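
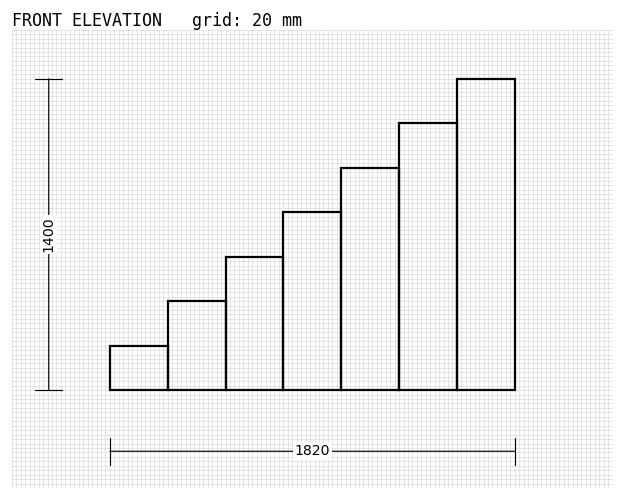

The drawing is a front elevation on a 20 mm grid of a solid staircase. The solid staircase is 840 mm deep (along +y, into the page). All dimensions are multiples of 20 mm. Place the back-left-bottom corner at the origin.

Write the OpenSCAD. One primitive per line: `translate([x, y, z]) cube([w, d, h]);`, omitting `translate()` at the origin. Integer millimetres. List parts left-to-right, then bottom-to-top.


cube([260, 840, 200]);
translate([260, 0, 0]) cube([260, 840, 400]);
translate([520, 0, 0]) cube([260, 840, 600]);
translate([780, 0, 0]) cube([260, 840, 800]);
translate([1040, 0, 0]) cube([260, 840, 1000]);
translate([1300, 0, 0]) cube([260, 840, 1200]);
translate([1560, 0, 0]) cube([260, 840, 1400]);


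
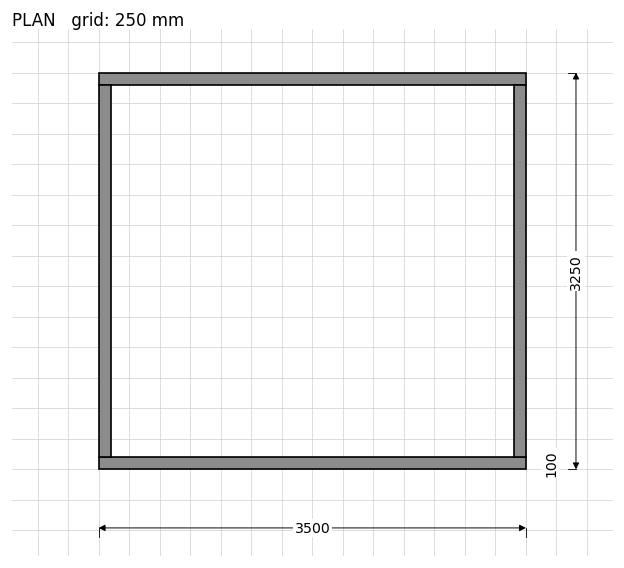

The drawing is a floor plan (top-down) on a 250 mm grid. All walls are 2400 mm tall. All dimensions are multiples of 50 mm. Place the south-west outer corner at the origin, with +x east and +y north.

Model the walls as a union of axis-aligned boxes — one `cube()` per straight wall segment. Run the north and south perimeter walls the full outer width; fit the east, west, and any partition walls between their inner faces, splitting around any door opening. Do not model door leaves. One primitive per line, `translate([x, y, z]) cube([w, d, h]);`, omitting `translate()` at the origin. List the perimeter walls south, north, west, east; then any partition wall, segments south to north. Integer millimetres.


cube([3500, 100, 2400]);
translate([0, 3150, 0]) cube([3500, 100, 2400]);
translate([0, 100, 0]) cube([100, 3050, 2400]);
translate([3400, 100, 0]) cube([100, 3050, 2400]);


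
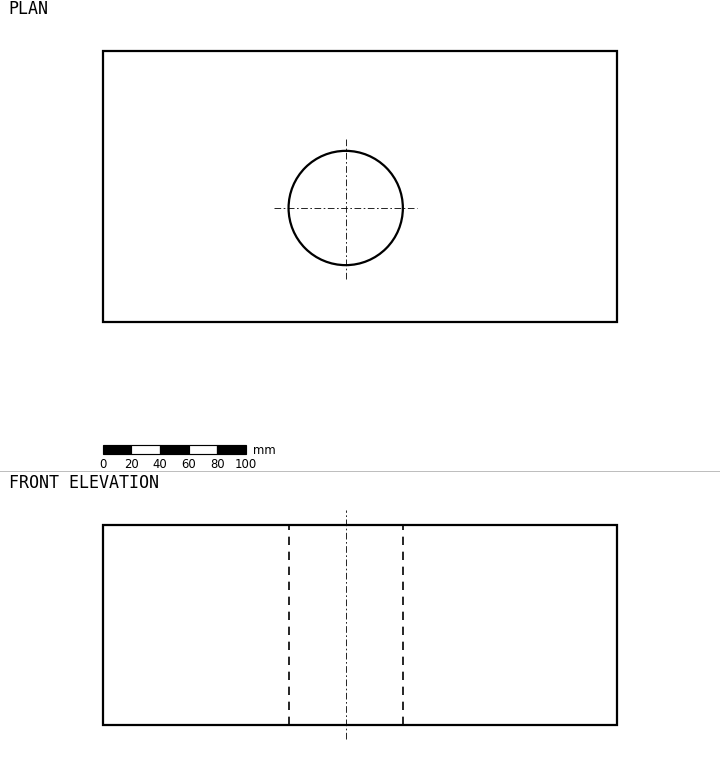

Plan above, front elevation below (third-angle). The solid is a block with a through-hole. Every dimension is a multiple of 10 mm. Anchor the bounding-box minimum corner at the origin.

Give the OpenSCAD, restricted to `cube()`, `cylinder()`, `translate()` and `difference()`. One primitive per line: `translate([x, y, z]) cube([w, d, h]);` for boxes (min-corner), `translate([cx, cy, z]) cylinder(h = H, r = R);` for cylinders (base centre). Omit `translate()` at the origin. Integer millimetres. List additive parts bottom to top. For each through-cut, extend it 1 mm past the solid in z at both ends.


difference() {
  cube([360, 190, 140]);
  translate([170, 80, -1]) cylinder(h = 142, r = 40);
}


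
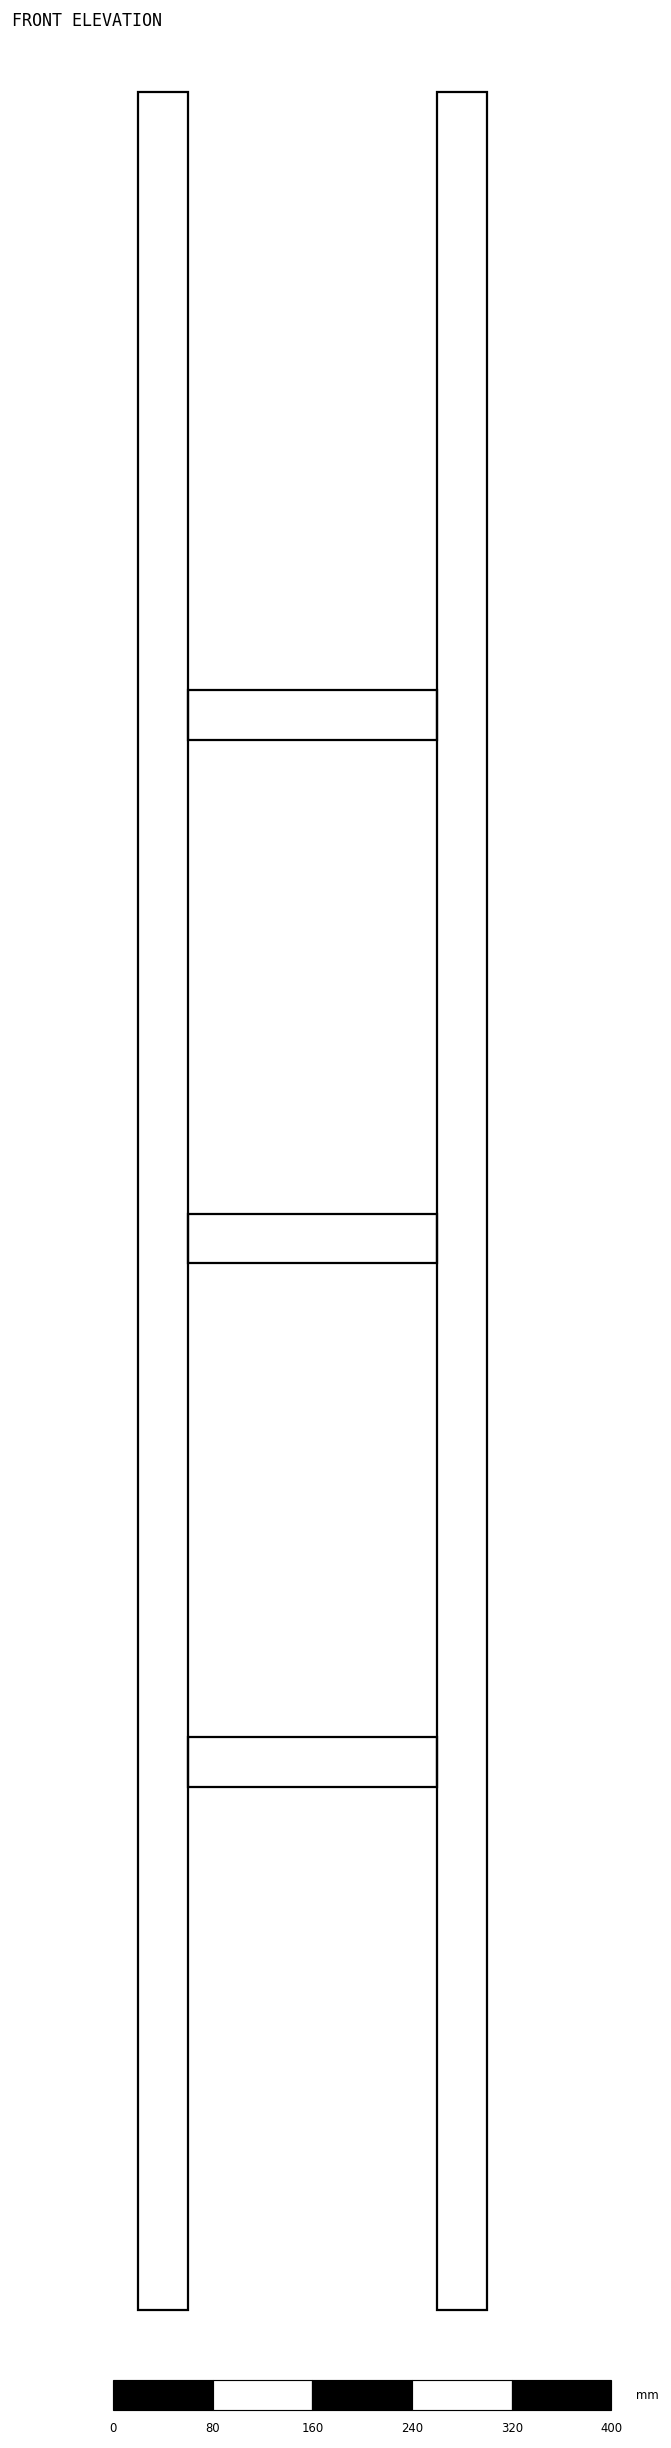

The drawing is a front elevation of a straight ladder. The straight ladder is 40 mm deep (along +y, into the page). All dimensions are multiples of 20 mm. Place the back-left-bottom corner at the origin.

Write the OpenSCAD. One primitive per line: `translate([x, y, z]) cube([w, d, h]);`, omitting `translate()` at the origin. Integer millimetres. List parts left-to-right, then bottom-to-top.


cube([40, 40, 1780]);
translate([40, 0, 420]) cube([200, 40, 40]);
translate([40, 0, 840]) cube([200, 40, 40]);
translate([40, 0, 1260]) cube([200, 40, 40]);
translate([240, 0, 0]) cube([40, 40, 1780]);


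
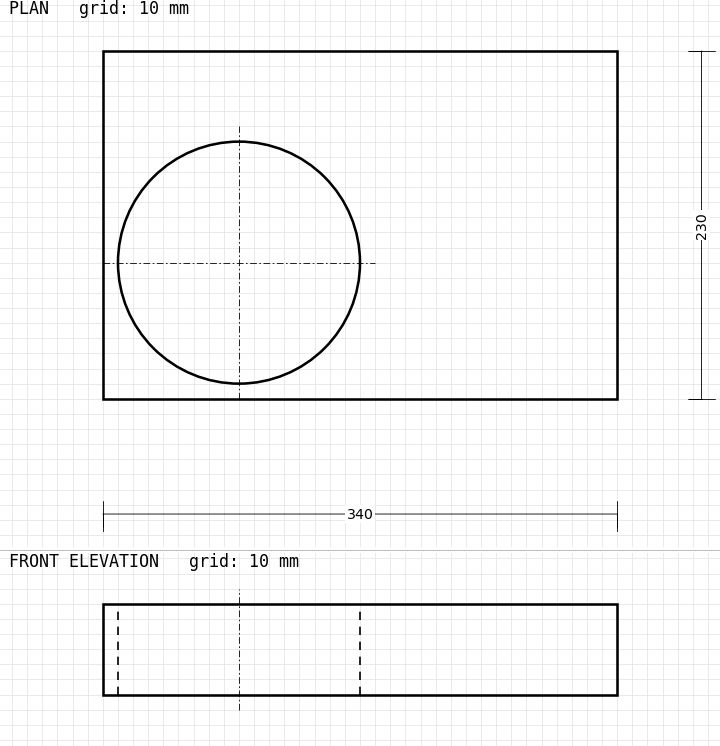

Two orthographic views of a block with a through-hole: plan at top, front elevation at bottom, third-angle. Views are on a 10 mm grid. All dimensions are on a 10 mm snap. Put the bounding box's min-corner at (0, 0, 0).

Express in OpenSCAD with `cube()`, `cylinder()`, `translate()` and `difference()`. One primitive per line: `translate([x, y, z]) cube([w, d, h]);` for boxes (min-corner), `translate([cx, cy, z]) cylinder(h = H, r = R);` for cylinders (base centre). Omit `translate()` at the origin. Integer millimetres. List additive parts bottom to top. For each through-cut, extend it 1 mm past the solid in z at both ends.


difference() {
  cube([340, 230, 60]);
  translate([90, 90, -1]) cylinder(h = 62, r = 80);
}


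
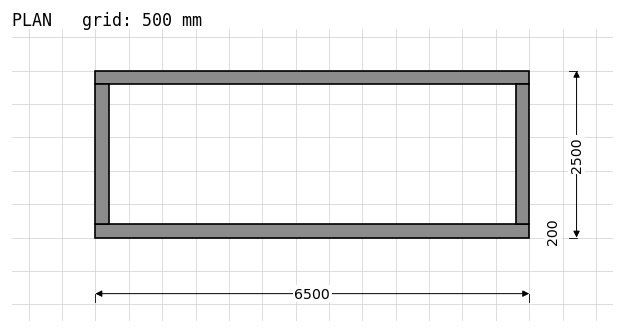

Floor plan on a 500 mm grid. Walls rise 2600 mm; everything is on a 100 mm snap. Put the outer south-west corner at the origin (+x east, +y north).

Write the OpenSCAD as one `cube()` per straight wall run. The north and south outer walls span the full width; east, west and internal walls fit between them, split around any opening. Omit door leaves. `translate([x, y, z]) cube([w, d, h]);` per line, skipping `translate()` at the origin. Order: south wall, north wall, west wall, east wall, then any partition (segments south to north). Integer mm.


cube([6500, 200, 2600]);
translate([0, 2300, 0]) cube([6500, 200, 2600]);
translate([0, 200, 0]) cube([200, 2100, 2600]);
translate([6300, 200, 0]) cube([200, 2100, 2600]);


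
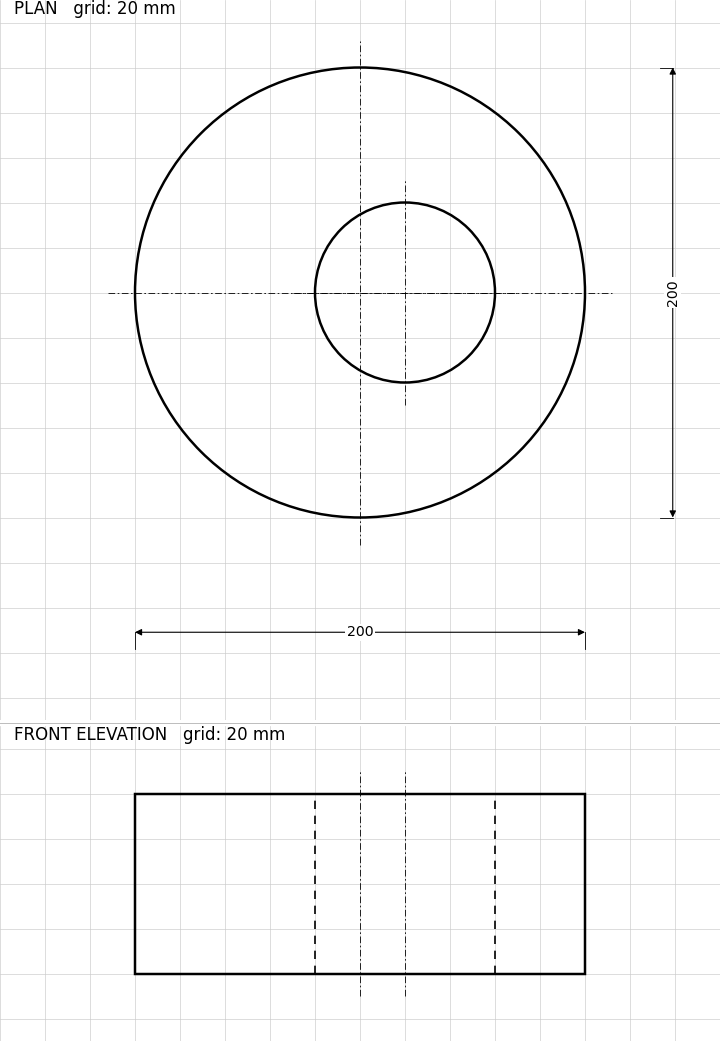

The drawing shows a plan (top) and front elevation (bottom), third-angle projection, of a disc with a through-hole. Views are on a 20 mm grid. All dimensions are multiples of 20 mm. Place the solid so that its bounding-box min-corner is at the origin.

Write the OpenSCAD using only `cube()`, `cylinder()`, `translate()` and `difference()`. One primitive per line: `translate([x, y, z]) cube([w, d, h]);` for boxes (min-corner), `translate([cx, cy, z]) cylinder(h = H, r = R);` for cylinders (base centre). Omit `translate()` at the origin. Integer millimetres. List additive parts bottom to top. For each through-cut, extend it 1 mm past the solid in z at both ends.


difference() {
  translate([100, 100, 0]) cylinder(h = 80, r = 100);
  translate([120, 100, -1]) cylinder(h = 82, r = 40);
}


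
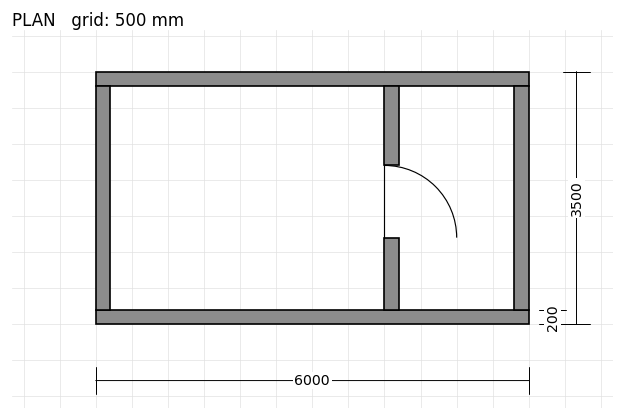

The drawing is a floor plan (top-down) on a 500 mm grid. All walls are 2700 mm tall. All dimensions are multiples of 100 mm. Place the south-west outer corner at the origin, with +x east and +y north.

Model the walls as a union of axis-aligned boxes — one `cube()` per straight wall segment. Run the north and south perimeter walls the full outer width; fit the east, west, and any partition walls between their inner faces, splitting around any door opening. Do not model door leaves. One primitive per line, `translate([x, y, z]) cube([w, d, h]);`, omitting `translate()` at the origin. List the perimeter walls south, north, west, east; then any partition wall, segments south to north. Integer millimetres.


cube([6000, 200, 2700]);
translate([0, 3300, 0]) cube([6000, 200, 2700]);
translate([0, 200, 0]) cube([200, 3100, 2700]);
translate([5800, 200, 0]) cube([200, 3100, 2700]);
translate([4000, 200, 0]) cube([200, 1000, 2700]);
translate([4000, 2200, 0]) cube([200, 1100, 2700]);


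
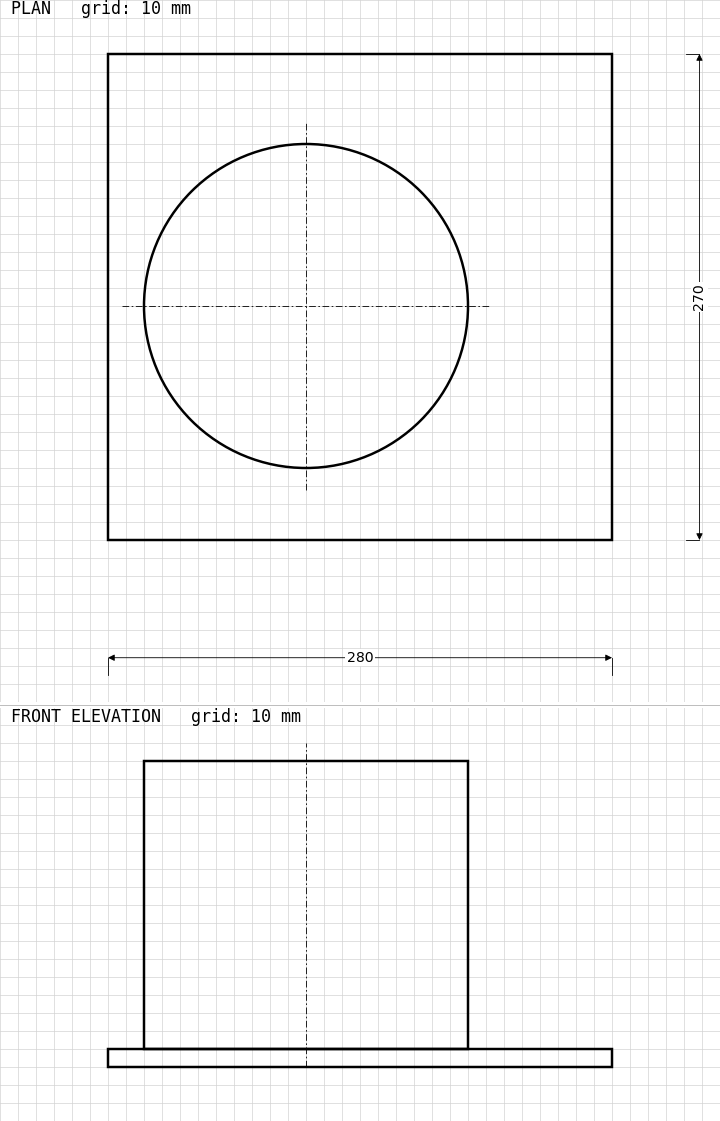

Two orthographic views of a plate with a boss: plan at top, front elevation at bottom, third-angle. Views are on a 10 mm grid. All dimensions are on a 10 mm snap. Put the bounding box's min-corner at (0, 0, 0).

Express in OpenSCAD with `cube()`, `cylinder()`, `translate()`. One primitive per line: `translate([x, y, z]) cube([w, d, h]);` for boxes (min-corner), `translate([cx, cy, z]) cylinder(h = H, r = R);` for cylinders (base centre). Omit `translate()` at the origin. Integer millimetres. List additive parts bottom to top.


cube([280, 270, 10]);
translate([110, 130, 10]) cylinder(h = 160, r = 90);


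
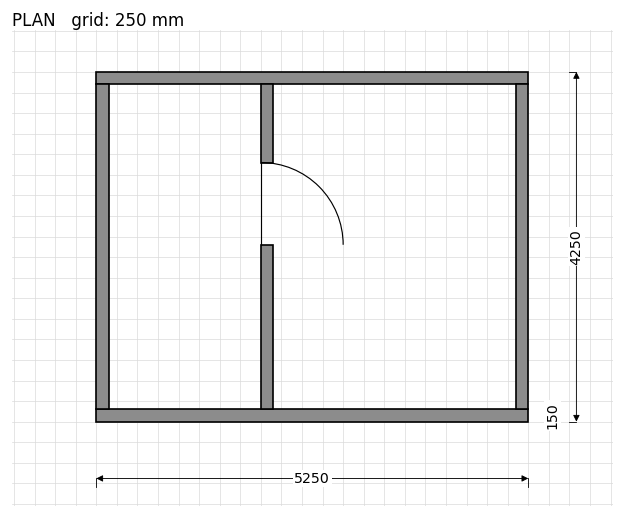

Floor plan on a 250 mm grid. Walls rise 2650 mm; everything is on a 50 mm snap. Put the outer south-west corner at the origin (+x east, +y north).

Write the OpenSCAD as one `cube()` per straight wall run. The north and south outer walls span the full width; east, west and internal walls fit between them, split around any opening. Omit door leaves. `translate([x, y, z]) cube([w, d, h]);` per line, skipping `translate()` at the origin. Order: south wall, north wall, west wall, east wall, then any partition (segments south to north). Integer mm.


cube([5250, 150, 2650]);
translate([0, 4100, 0]) cube([5250, 150, 2650]);
translate([0, 150, 0]) cube([150, 3950, 2650]);
translate([5100, 150, 0]) cube([150, 3950, 2650]);
translate([2000, 150, 0]) cube([150, 2000, 2650]);
translate([2000, 3150, 0]) cube([150, 950, 2650]);


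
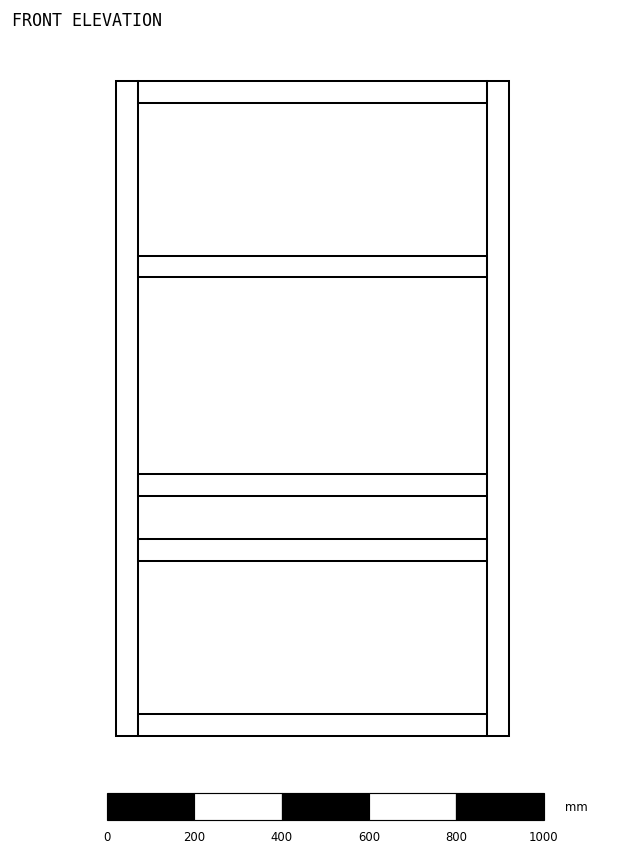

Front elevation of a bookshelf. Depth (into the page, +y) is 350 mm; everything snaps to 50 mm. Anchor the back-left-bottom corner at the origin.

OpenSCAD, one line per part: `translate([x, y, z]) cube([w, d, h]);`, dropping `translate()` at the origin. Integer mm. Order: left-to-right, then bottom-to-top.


cube([50, 350, 1500]);
translate([50, 0, 0]) cube([800, 350, 50]);
translate([50, 0, 400]) cube([800, 350, 50]);
translate([50, 0, 550]) cube([800, 350, 50]);
translate([50, 0, 1050]) cube([800, 350, 50]);
translate([50, 0, 1450]) cube([800, 350, 50]);
translate([850, 0, 0]) cube([50, 350, 1500]);


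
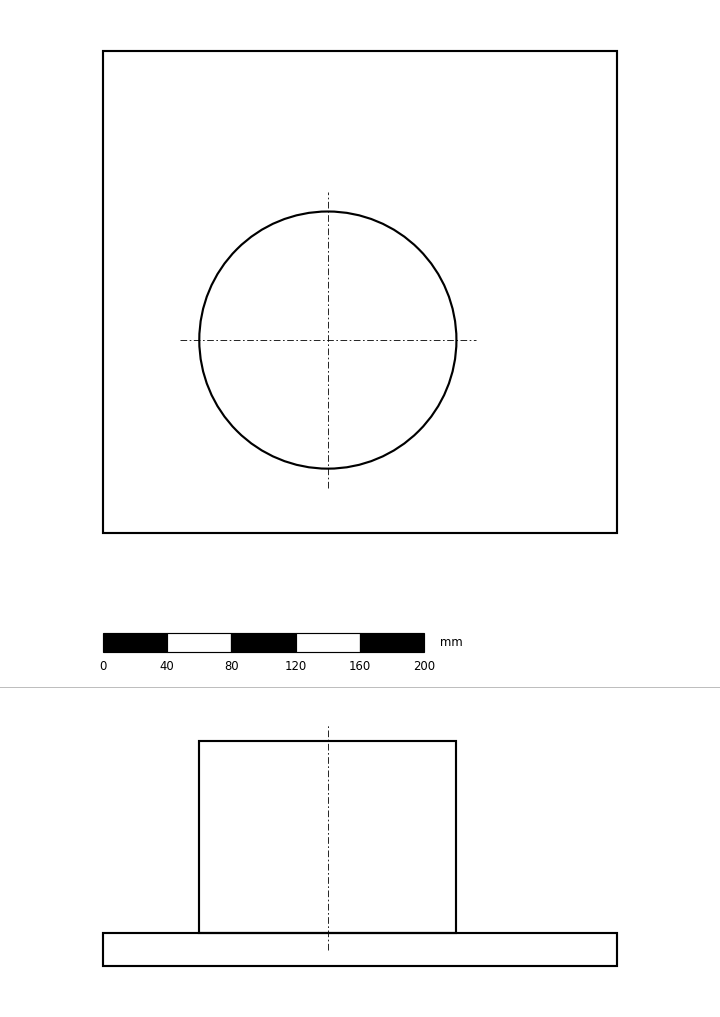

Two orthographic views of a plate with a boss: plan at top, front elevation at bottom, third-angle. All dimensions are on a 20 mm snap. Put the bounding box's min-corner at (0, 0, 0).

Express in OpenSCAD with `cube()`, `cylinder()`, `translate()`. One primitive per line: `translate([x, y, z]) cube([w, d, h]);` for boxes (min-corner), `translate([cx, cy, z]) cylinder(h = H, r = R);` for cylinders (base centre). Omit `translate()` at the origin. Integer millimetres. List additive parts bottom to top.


cube([320, 300, 20]);
translate([140, 120, 20]) cylinder(h = 120, r = 80);


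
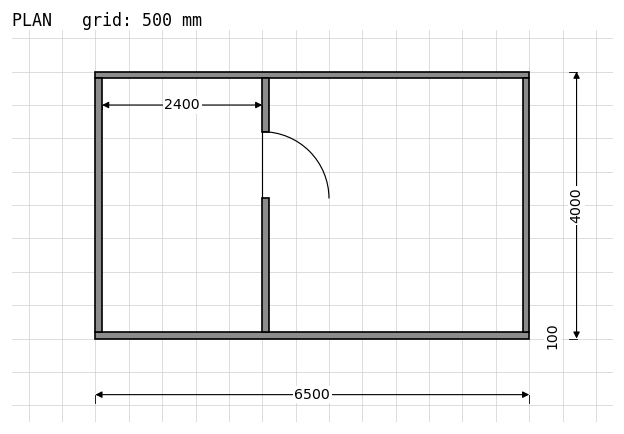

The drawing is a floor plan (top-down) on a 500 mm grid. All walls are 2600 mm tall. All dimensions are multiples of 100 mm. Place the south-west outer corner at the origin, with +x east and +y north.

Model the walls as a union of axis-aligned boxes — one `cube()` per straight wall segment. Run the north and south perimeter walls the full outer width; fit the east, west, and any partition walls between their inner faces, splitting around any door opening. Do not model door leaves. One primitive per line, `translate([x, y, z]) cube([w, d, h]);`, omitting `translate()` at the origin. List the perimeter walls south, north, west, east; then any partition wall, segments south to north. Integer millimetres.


cube([6500, 100, 2600]);
translate([0, 3900, 0]) cube([6500, 100, 2600]);
translate([0, 100, 0]) cube([100, 3800, 2600]);
translate([6400, 100, 0]) cube([100, 3800, 2600]);
translate([2500, 100, 0]) cube([100, 2000, 2600]);
translate([2500, 3100, 0]) cube([100, 800, 2600]);


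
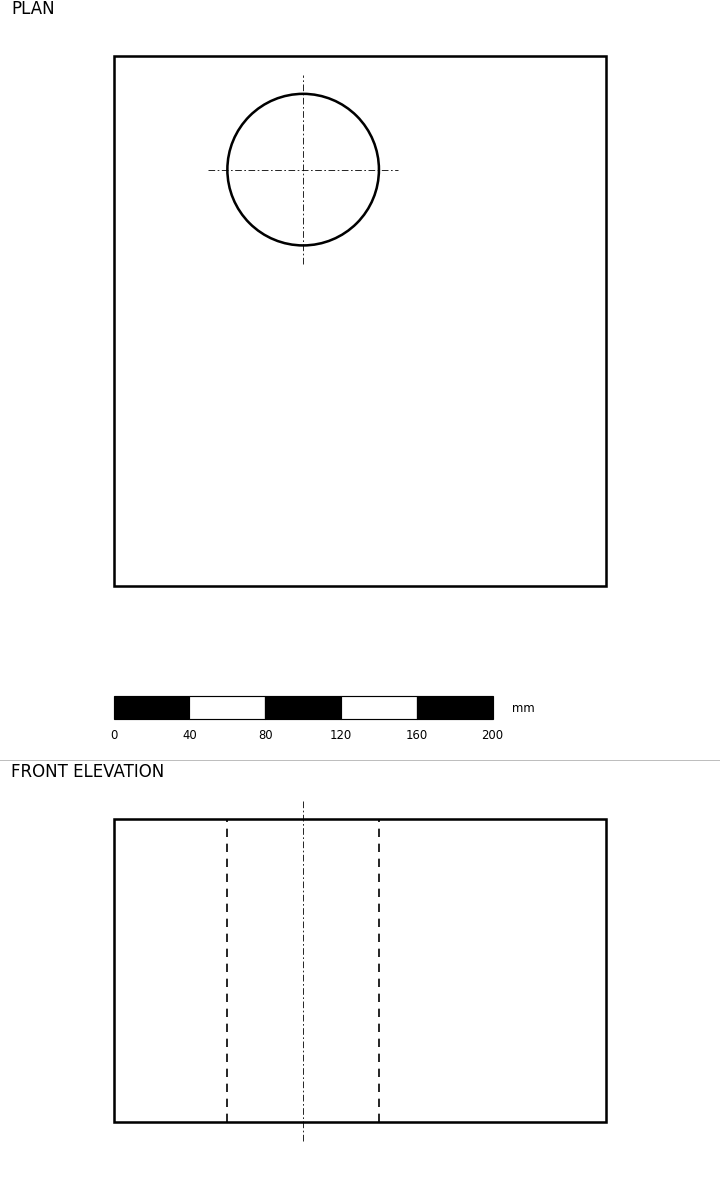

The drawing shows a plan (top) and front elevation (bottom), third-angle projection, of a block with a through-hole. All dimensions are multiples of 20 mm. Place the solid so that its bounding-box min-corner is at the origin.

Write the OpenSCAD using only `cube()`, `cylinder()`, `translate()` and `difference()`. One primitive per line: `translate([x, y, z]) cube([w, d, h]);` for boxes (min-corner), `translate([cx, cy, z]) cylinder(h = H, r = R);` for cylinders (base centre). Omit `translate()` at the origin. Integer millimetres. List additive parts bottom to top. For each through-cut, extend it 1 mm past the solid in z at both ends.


difference() {
  cube([260, 280, 160]);
  translate([100, 220, -1]) cylinder(h = 162, r = 40);
}


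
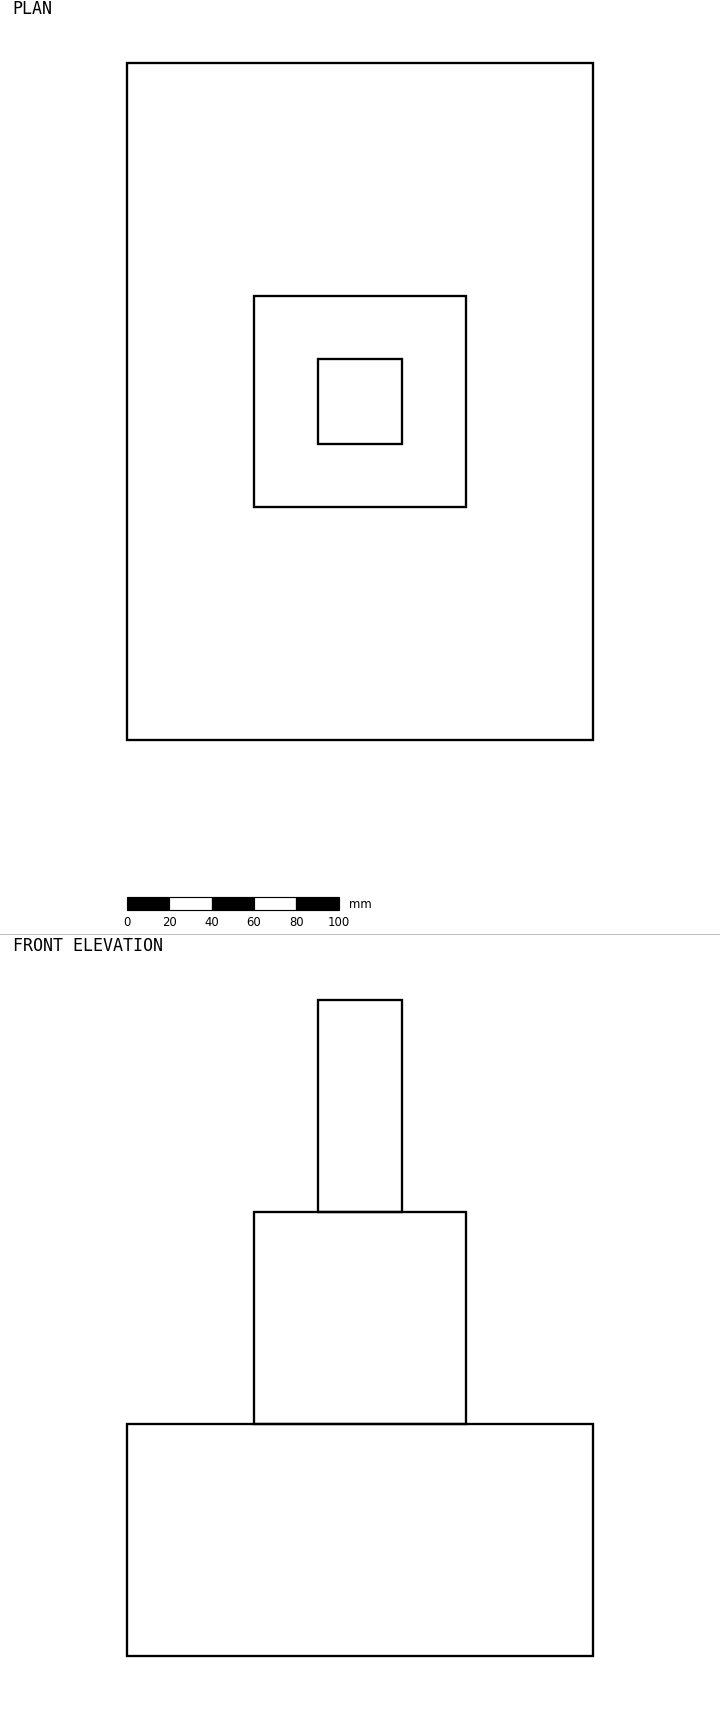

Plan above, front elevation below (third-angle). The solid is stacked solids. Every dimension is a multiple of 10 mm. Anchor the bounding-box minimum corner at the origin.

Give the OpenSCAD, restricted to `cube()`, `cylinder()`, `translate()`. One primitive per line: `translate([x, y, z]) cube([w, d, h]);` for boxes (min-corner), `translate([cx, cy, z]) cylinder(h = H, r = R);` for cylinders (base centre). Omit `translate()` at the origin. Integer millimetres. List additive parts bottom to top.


cube([220, 320, 110]);
translate([60, 110, 110]) cube([100, 100, 100]);
translate([90, 140, 210]) cube([40, 40, 100]);


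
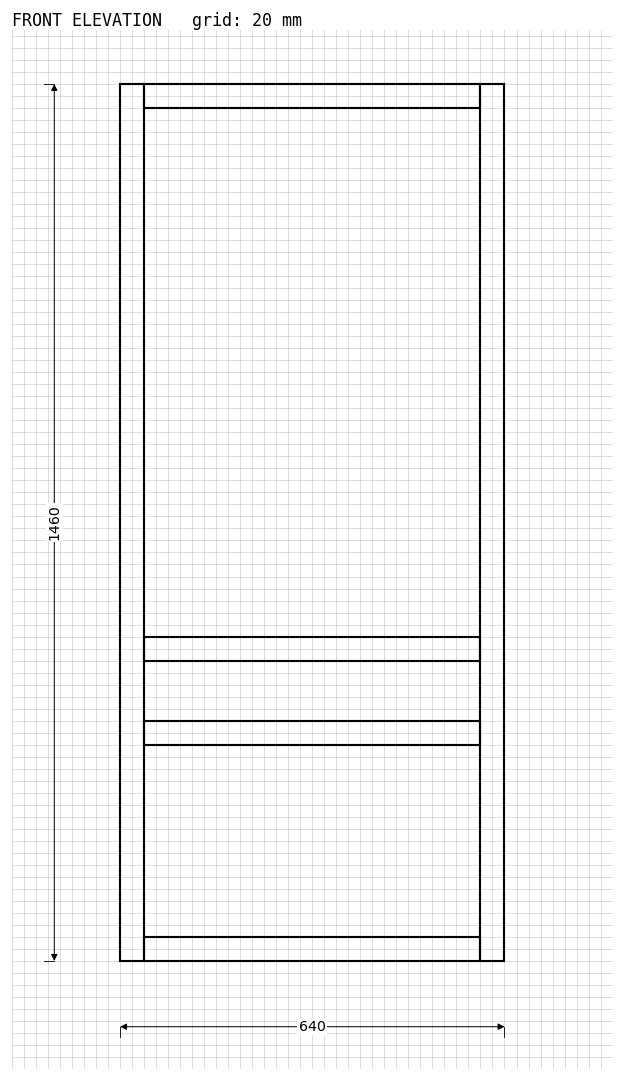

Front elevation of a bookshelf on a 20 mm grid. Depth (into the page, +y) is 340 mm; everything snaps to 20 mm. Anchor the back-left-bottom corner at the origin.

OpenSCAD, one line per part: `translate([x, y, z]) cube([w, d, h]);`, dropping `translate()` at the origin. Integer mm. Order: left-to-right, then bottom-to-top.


cube([40, 340, 1460]);
translate([40, 0, 0]) cube([560, 340, 40]);
translate([40, 0, 360]) cube([560, 340, 40]);
translate([40, 0, 500]) cube([560, 340, 40]);
translate([40, 0, 1420]) cube([560, 340, 40]);
translate([600, 0, 0]) cube([40, 340, 1460]);


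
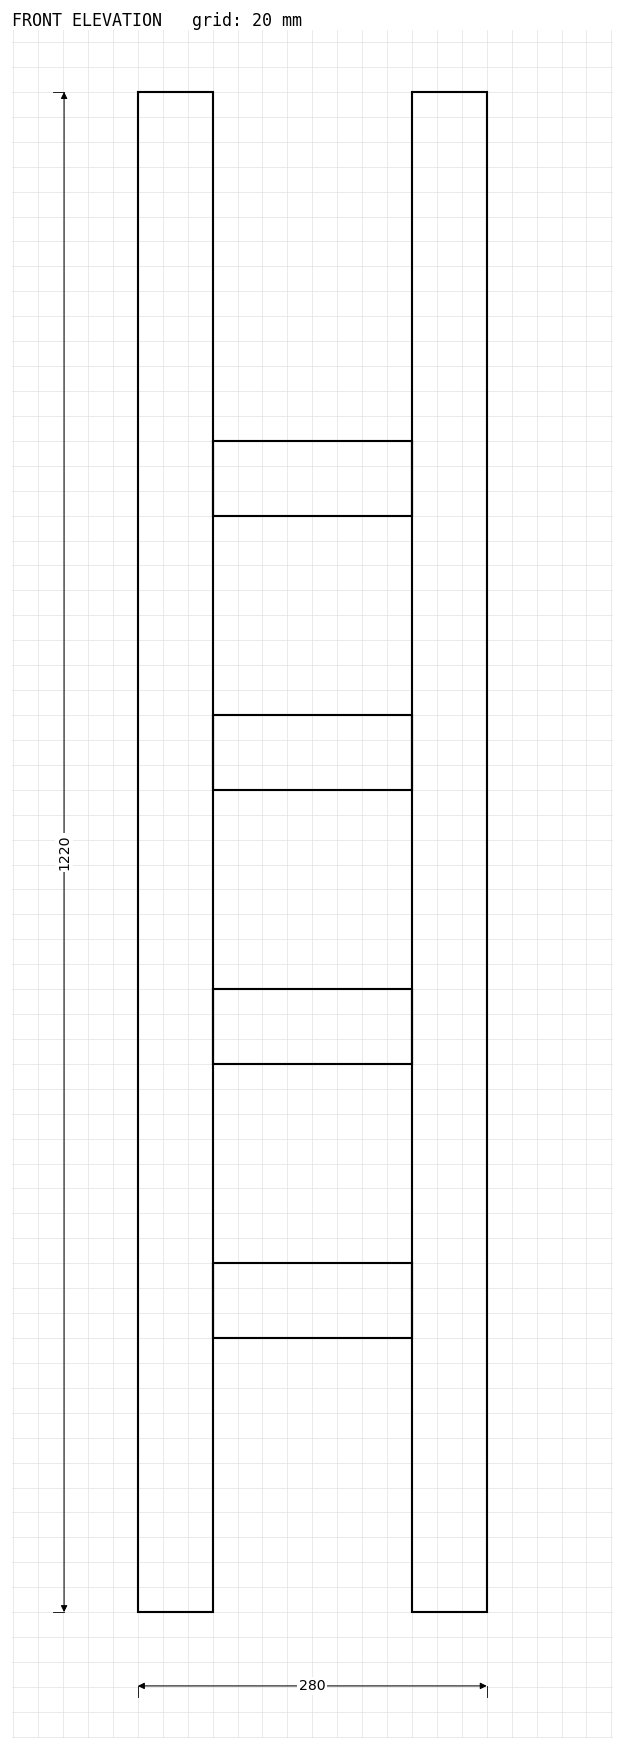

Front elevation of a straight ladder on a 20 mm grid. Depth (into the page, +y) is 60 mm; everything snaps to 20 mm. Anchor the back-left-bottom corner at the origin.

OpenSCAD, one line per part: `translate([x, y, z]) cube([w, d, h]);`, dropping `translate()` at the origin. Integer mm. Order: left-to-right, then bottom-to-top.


cube([60, 60, 1220]);
translate([60, 0, 220]) cube([160, 60, 60]);
translate([60, 0, 440]) cube([160, 60, 60]);
translate([60, 0, 660]) cube([160, 60, 60]);
translate([60, 0, 880]) cube([160, 60, 60]);
translate([220, 0, 0]) cube([60, 60, 1220]);


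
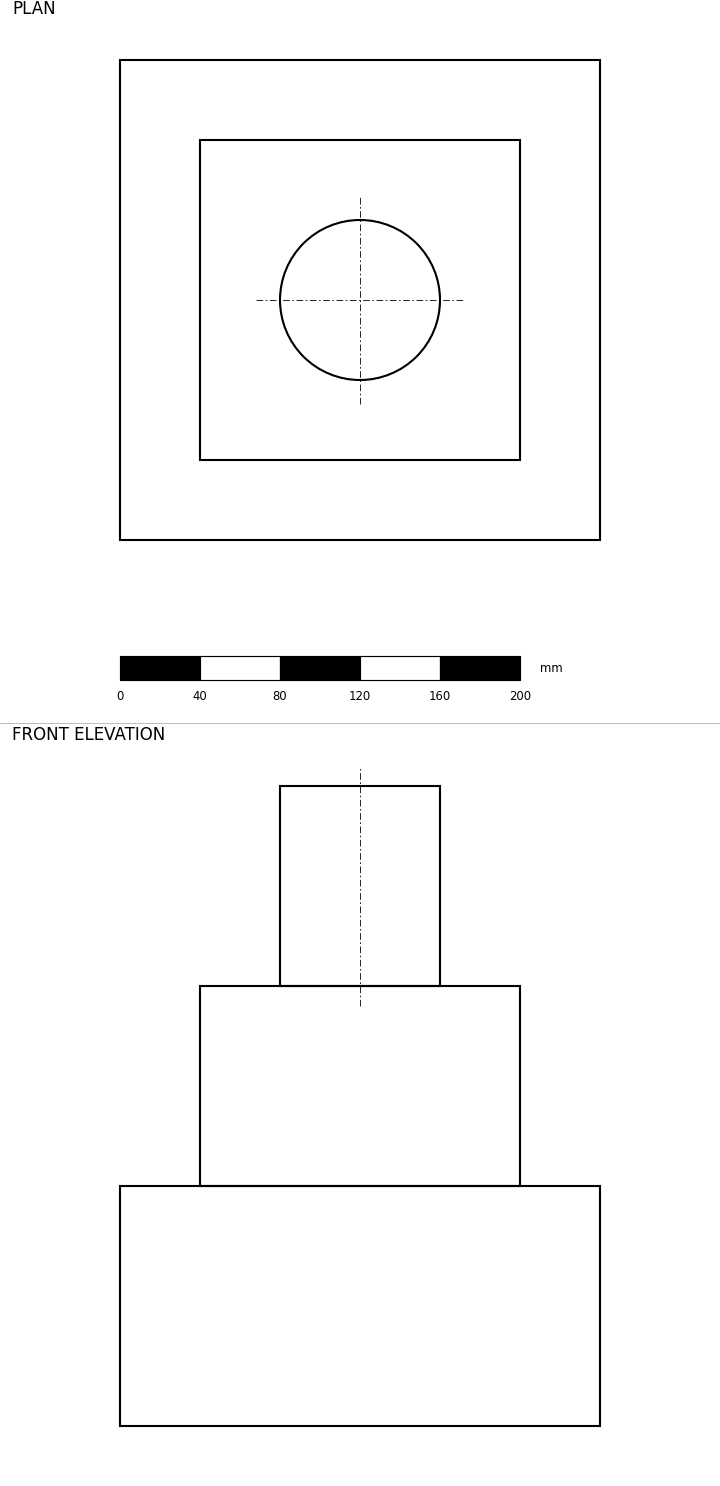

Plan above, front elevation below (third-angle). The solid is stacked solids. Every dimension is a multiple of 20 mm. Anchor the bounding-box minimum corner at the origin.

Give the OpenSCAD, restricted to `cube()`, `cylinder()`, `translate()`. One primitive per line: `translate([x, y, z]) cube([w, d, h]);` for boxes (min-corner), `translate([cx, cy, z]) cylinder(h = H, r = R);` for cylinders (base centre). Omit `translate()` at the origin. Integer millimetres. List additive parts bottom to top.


cube([240, 240, 120]);
translate([40, 40, 120]) cube([160, 160, 100]);
translate([120, 120, 220]) cylinder(h = 100, r = 40);


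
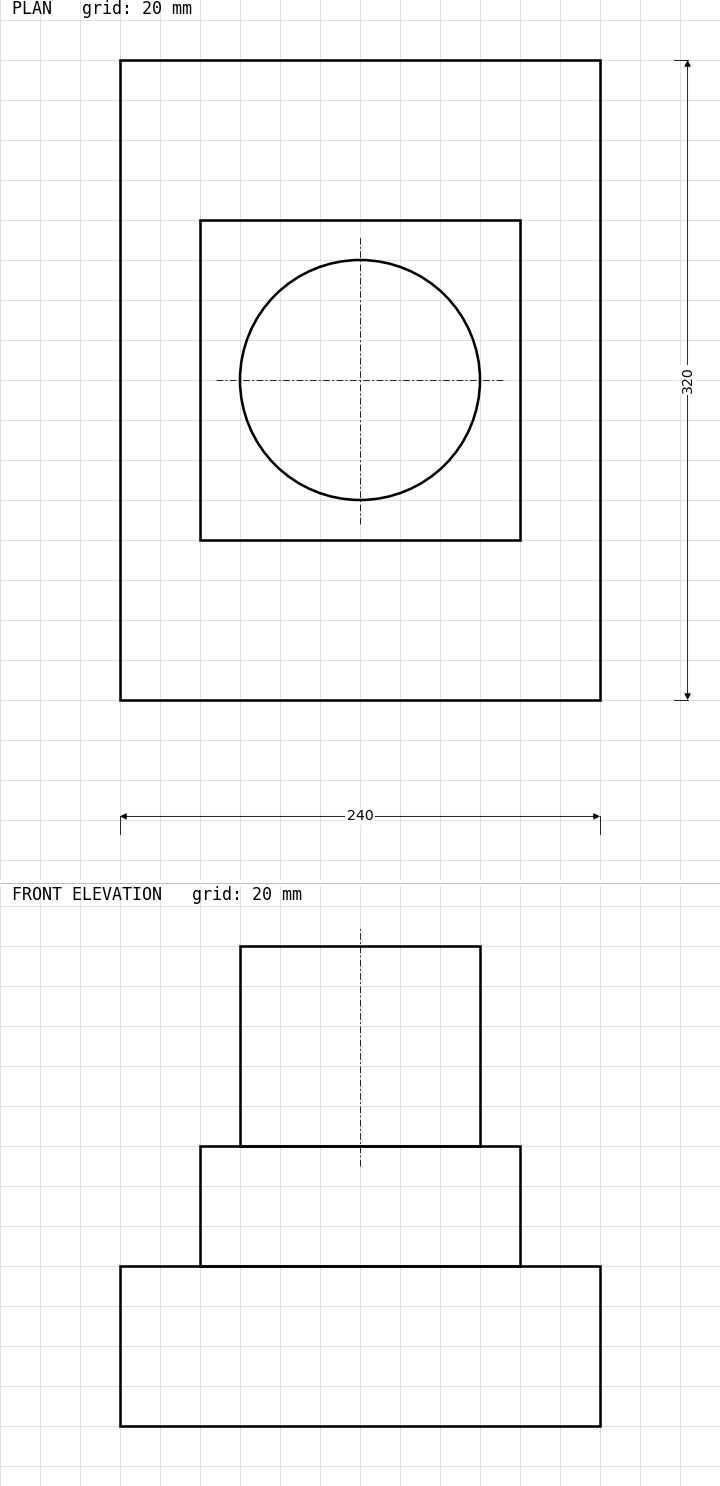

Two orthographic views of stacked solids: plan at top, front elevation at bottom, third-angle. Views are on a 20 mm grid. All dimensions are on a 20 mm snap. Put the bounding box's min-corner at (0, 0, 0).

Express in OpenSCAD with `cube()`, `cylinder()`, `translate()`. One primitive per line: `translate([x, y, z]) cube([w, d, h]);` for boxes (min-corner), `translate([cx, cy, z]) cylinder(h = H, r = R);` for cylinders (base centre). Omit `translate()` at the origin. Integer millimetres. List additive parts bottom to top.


cube([240, 320, 80]);
translate([40, 80, 80]) cube([160, 160, 60]);
translate([120, 160, 140]) cylinder(h = 100, r = 60);


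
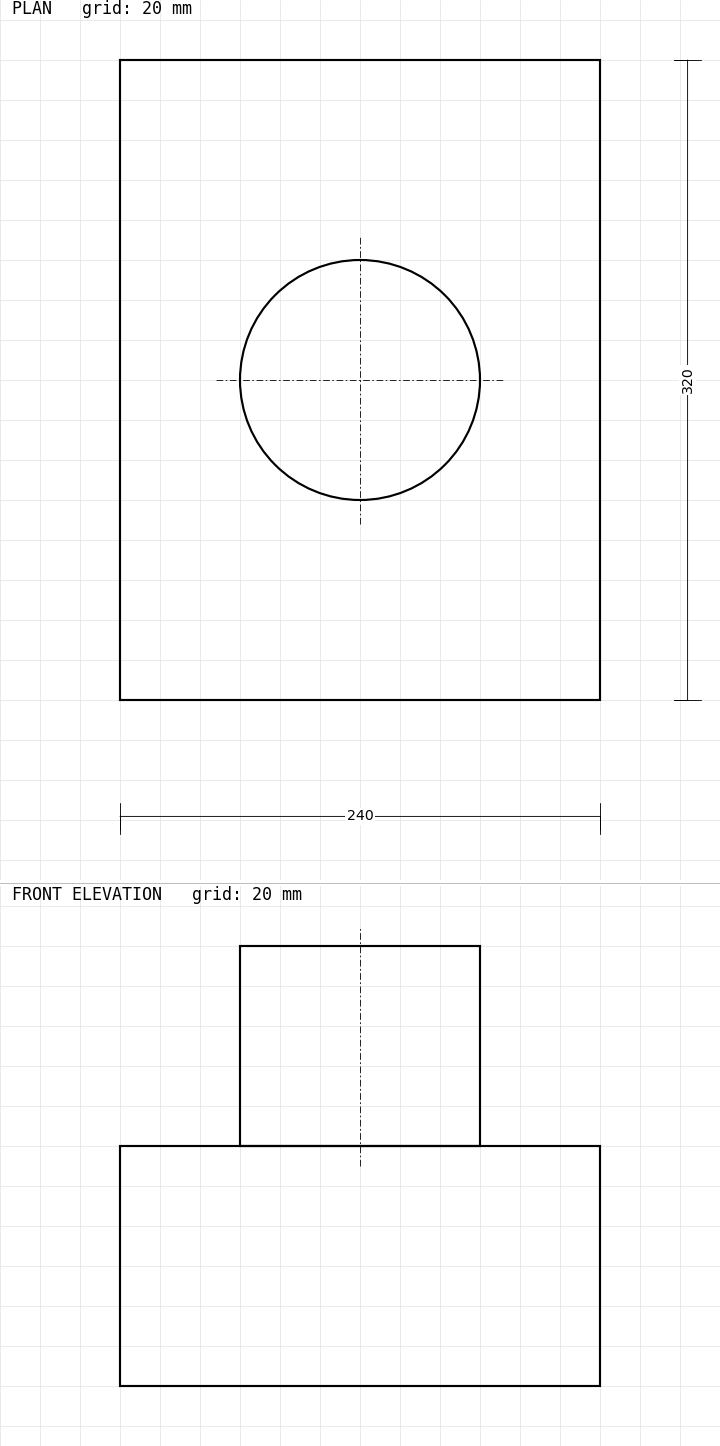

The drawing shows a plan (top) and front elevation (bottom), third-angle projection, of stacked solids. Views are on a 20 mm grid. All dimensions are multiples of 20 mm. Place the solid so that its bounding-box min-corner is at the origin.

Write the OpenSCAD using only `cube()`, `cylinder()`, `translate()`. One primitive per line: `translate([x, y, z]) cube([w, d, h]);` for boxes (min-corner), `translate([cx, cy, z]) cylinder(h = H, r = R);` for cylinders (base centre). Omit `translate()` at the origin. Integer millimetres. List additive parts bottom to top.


cube([240, 320, 120]);
translate([120, 160, 120]) cylinder(h = 100, r = 60);


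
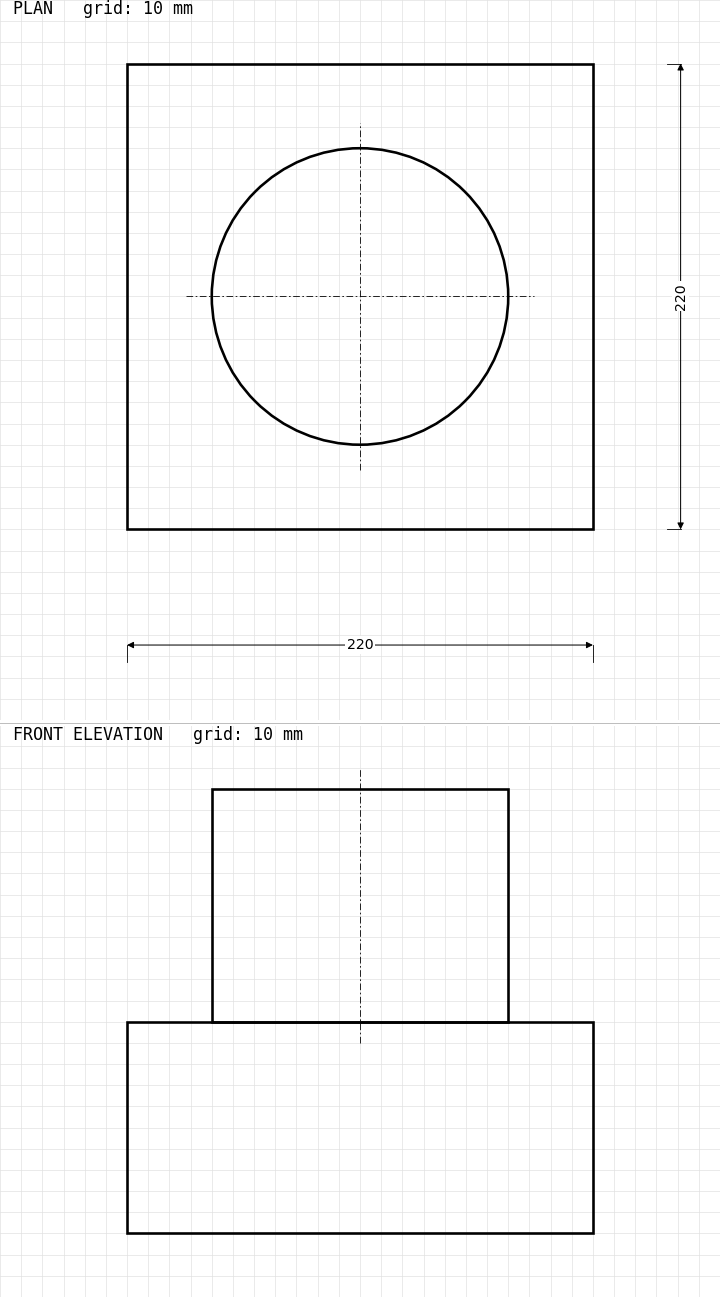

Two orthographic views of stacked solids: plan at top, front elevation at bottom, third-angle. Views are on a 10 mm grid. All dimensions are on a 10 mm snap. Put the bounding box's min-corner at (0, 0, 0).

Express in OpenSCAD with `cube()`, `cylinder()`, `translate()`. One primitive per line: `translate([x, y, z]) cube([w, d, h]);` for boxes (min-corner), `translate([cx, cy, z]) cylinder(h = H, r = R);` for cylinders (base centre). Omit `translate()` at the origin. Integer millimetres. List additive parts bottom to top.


cube([220, 220, 100]);
translate([110, 110, 100]) cylinder(h = 110, r = 70);


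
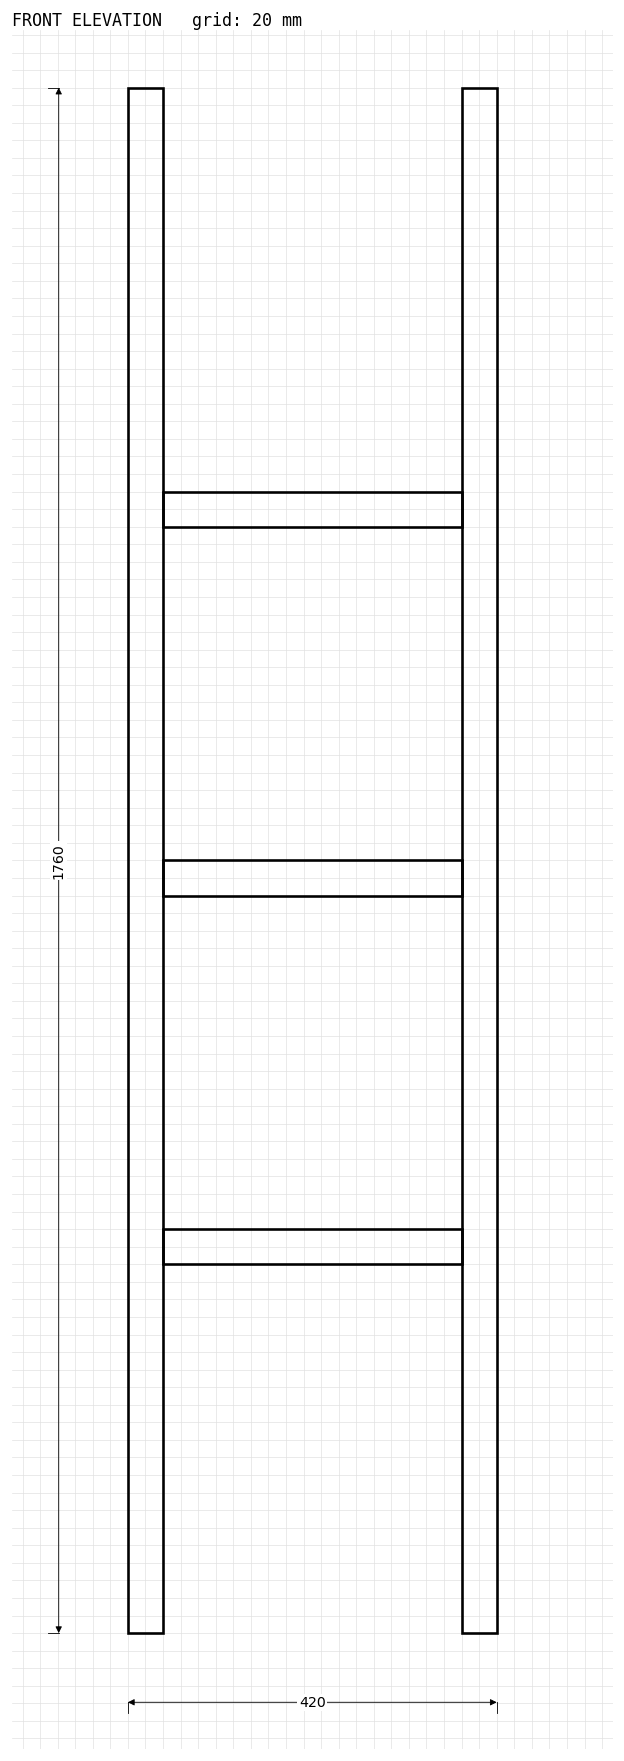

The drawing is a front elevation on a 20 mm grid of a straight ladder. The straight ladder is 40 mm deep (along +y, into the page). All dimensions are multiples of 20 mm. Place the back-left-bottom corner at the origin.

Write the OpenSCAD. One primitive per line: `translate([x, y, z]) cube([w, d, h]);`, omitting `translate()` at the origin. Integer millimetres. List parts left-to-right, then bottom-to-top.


cube([40, 40, 1760]);
translate([40, 0, 420]) cube([340, 40, 40]);
translate([40, 0, 840]) cube([340, 40, 40]);
translate([40, 0, 1260]) cube([340, 40, 40]);
translate([380, 0, 0]) cube([40, 40, 1760]);


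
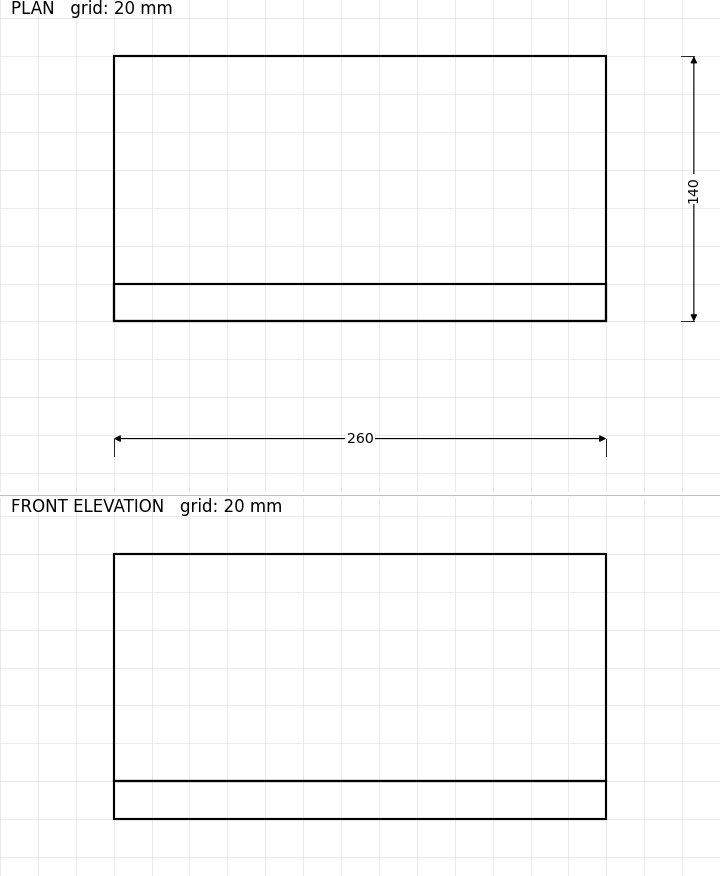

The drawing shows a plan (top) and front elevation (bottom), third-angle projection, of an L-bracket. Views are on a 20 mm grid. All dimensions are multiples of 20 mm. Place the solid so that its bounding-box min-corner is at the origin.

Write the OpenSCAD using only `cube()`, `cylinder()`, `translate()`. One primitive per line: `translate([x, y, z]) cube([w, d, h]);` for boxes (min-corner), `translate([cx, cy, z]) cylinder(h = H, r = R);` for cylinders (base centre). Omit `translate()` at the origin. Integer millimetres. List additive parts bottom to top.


cube([260, 140, 20]);
translate([0, 0, 20]) cube([260, 20, 120]);


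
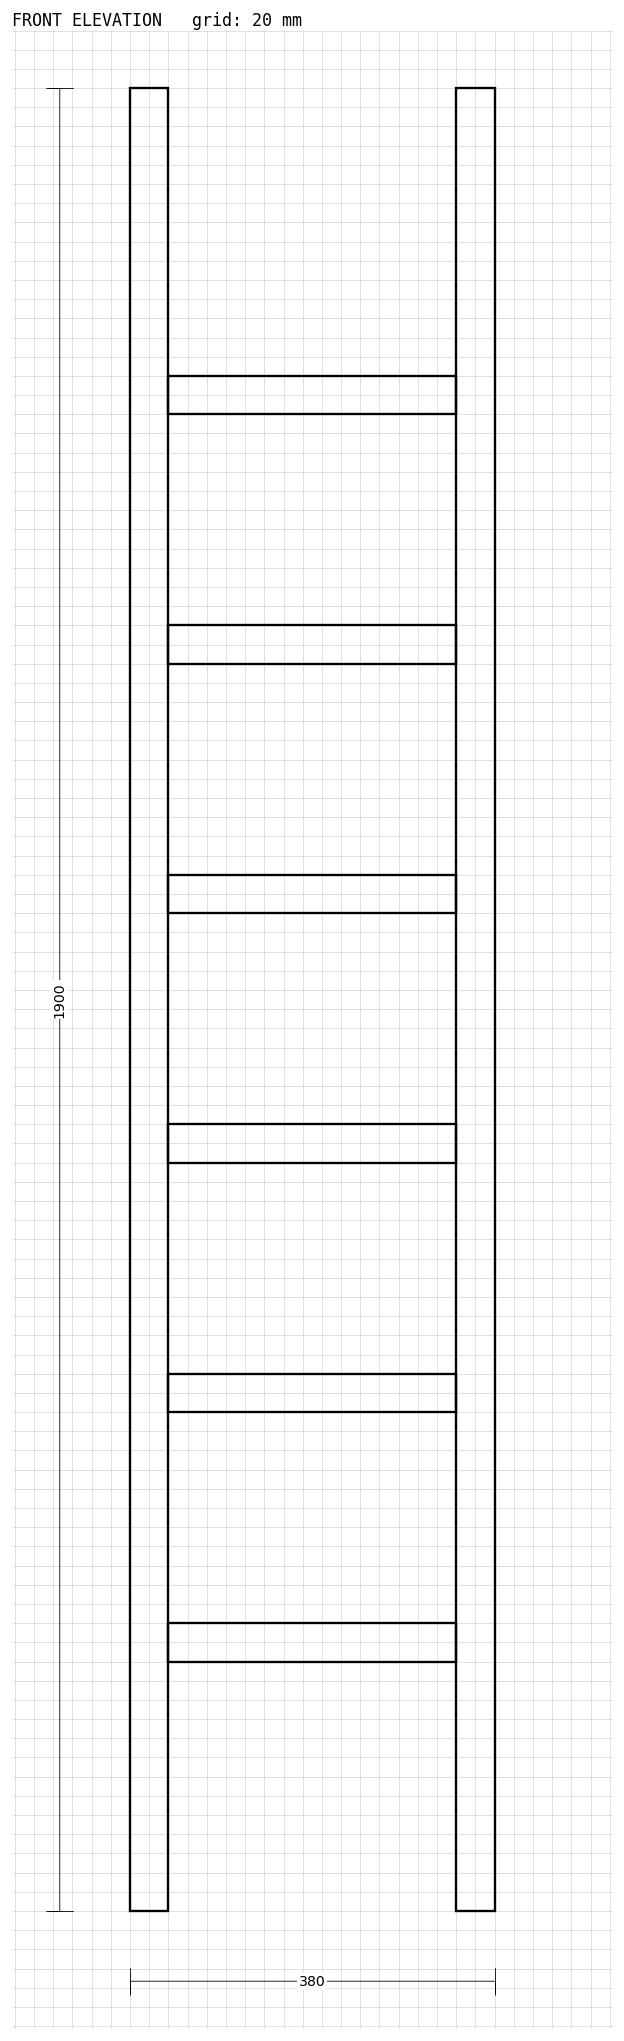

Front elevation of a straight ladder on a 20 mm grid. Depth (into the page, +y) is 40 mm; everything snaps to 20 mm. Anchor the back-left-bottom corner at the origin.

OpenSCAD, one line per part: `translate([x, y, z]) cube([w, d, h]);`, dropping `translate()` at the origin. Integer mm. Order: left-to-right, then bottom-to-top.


cube([40, 40, 1900]);
translate([40, 0, 260]) cube([300, 40, 40]);
translate([40, 0, 520]) cube([300, 40, 40]);
translate([40, 0, 780]) cube([300, 40, 40]);
translate([40, 0, 1040]) cube([300, 40, 40]);
translate([40, 0, 1300]) cube([300, 40, 40]);
translate([40, 0, 1560]) cube([300, 40, 40]);
translate([340, 0, 0]) cube([40, 40, 1900]);


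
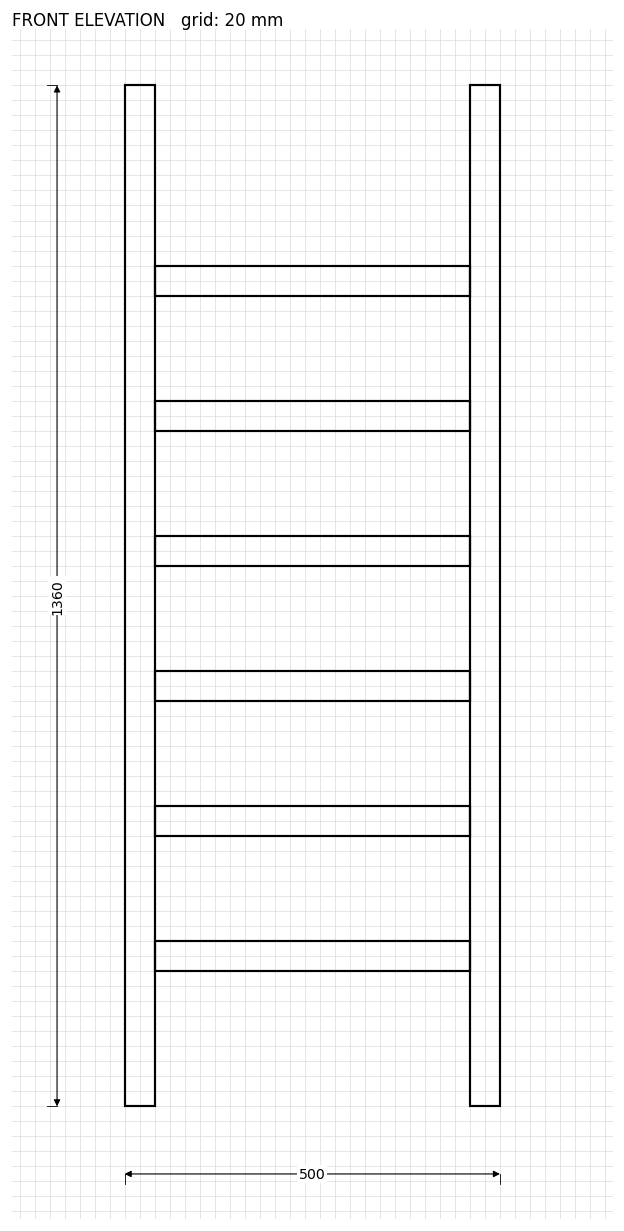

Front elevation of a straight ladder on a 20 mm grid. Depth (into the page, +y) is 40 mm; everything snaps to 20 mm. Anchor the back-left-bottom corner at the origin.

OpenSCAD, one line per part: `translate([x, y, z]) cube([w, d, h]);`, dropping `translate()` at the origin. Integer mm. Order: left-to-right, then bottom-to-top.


cube([40, 40, 1360]);
translate([40, 0, 180]) cube([420, 40, 40]);
translate([40, 0, 360]) cube([420, 40, 40]);
translate([40, 0, 540]) cube([420, 40, 40]);
translate([40, 0, 720]) cube([420, 40, 40]);
translate([40, 0, 900]) cube([420, 40, 40]);
translate([40, 0, 1080]) cube([420, 40, 40]);
translate([460, 0, 0]) cube([40, 40, 1360]);


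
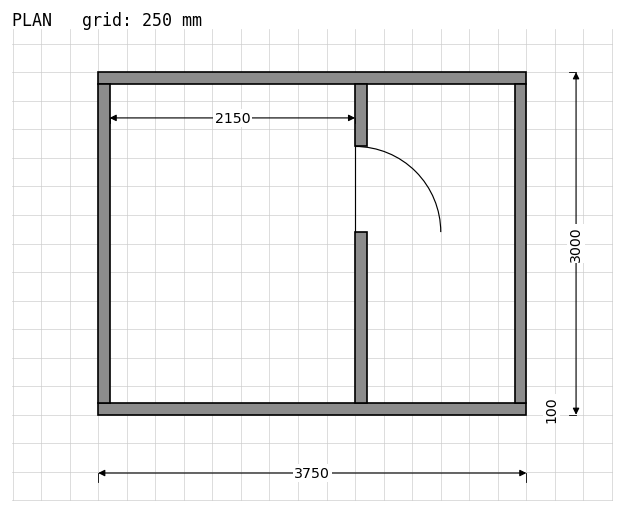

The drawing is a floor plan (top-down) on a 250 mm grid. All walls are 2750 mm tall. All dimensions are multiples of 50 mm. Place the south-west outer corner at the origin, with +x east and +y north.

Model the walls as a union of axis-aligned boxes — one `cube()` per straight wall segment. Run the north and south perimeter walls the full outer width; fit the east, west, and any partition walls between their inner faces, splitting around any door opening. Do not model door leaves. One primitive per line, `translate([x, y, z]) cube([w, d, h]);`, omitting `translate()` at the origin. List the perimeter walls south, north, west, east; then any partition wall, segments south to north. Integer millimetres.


cube([3750, 100, 2750]);
translate([0, 2900, 0]) cube([3750, 100, 2750]);
translate([0, 100, 0]) cube([100, 2800, 2750]);
translate([3650, 100, 0]) cube([100, 2800, 2750]);
translate([2250, 100, 0]) cube([100, 1500, 2750]);
translate([2250, 2350, 0]) cube([100, 550, 2750]);


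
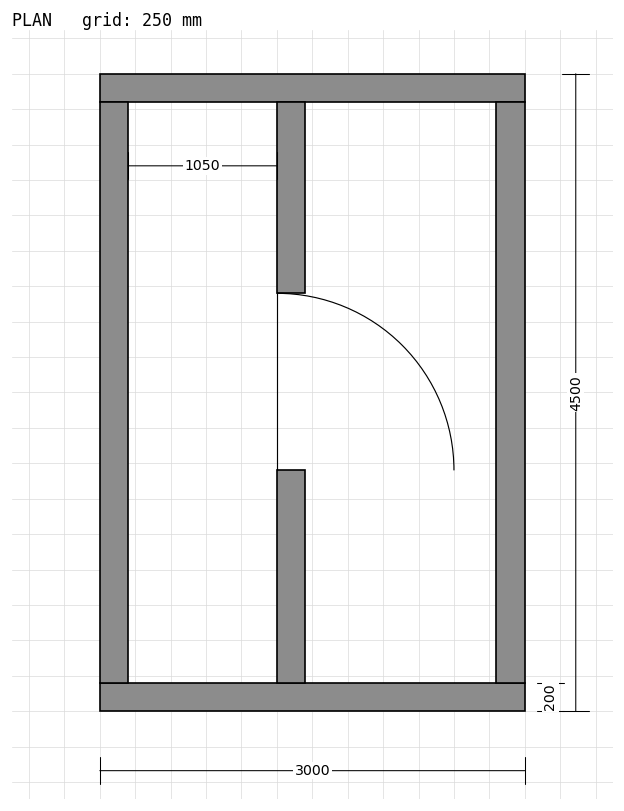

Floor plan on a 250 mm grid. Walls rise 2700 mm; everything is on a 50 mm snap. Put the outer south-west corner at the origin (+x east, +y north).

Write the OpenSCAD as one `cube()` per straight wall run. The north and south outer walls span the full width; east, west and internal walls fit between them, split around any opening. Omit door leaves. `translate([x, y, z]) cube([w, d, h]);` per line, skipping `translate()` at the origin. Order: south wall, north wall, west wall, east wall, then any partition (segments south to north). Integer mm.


cube([3000, 200, 2700]);
translate([0, 4300, 0]) cube([3000, 200, 2700]);
translate([0, 200, 0]) cube([200, 4100, 2700]);
translate([2800, 200, 0]) cube([200, 4100, 2700]);
translate([1250, 200, 0]) cube([200, 1500, 2700]);
translate([1250, 2950, 0]) cube([200, 1350, 2700]);


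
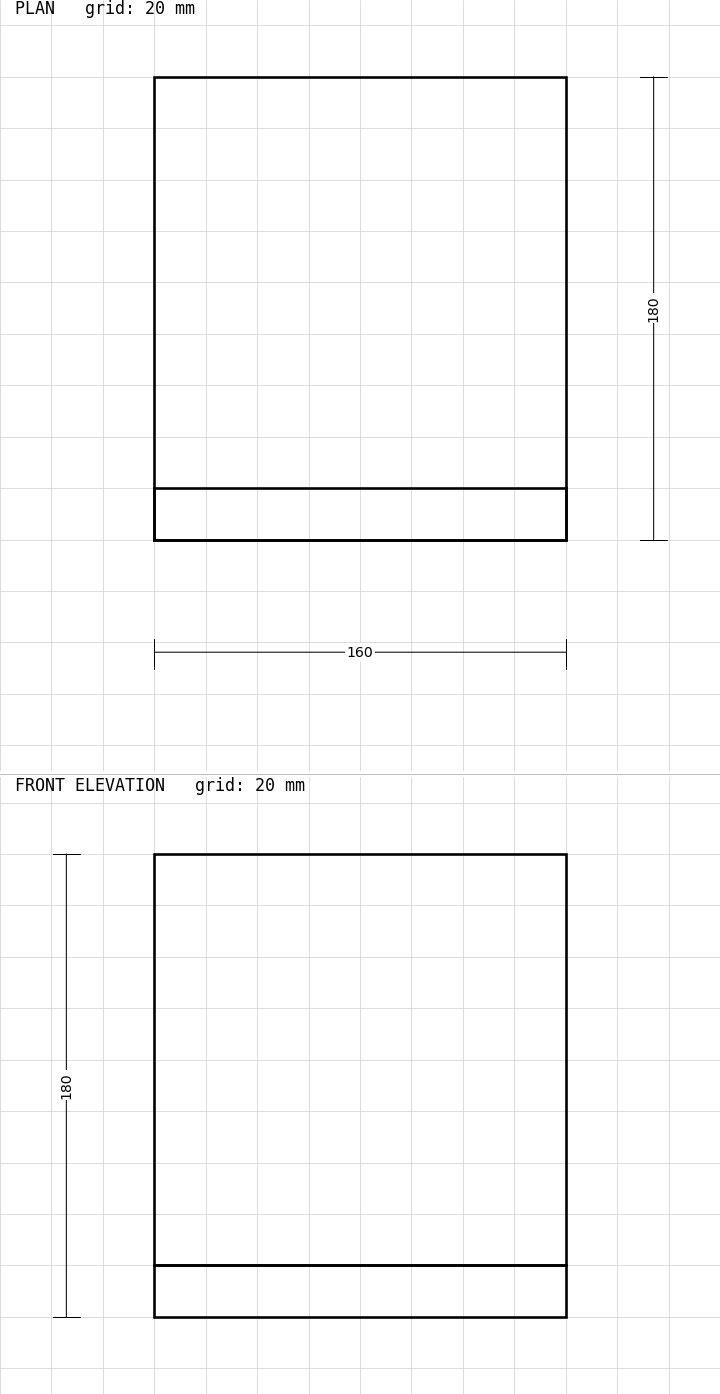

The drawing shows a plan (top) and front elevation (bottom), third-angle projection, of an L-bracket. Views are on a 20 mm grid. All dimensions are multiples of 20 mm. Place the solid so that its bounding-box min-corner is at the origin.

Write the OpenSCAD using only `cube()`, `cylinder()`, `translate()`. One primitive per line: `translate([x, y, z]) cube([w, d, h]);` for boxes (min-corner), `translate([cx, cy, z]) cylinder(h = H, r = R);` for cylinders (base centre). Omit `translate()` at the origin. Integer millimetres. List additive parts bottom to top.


cube([160, 180, 20]);
translate([0, 0, 20]) cube([160, 20, 160]);


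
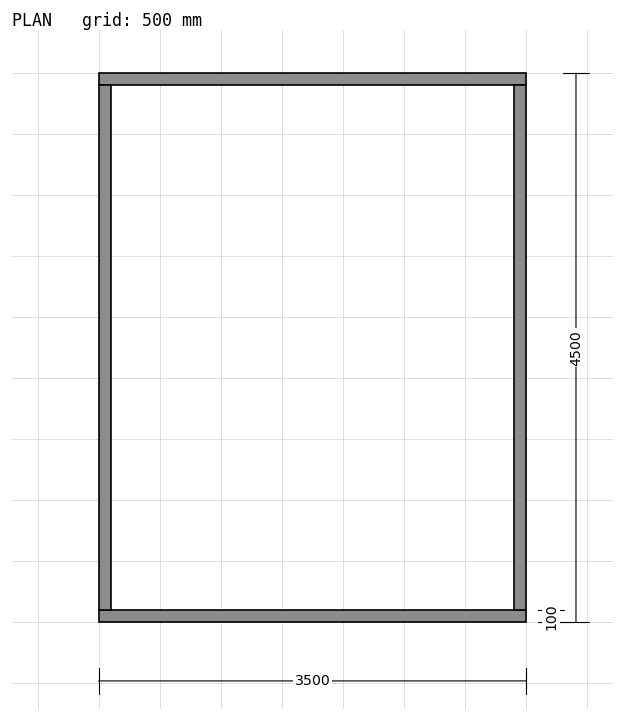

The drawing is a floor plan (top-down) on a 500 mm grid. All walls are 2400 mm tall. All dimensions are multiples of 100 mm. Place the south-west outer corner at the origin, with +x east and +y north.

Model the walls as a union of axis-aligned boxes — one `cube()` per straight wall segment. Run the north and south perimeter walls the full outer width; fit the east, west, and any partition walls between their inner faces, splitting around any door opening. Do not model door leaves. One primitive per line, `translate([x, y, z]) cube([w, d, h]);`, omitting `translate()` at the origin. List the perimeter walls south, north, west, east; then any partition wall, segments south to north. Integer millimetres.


cube([3500, 100, 2400]);
translate([0, 4400, 0]) cube([3500, 100, 2400]);
translate([0, 100, 0]) cube([100, 4300, 2400]);
translate([3400, 100, 0]) cube([100, 4300, 2400]);


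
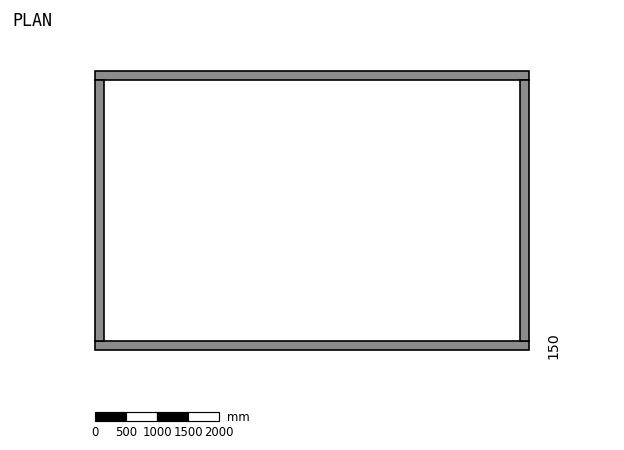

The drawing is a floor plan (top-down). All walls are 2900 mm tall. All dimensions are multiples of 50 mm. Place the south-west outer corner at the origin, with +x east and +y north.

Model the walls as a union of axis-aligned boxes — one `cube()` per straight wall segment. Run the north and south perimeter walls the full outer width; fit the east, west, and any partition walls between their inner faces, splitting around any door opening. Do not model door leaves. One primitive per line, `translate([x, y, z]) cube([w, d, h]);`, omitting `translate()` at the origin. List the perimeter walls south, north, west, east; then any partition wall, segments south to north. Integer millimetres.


cube([7000, 150, 2900]);
translate([0, 4350, 0]) cube([7000, 150, 2900]);
translate([0, 150, 0]) cube([150, 4200, 2900]);
translate([6850, 150, 0]) cube([150, 4200, 2900]);


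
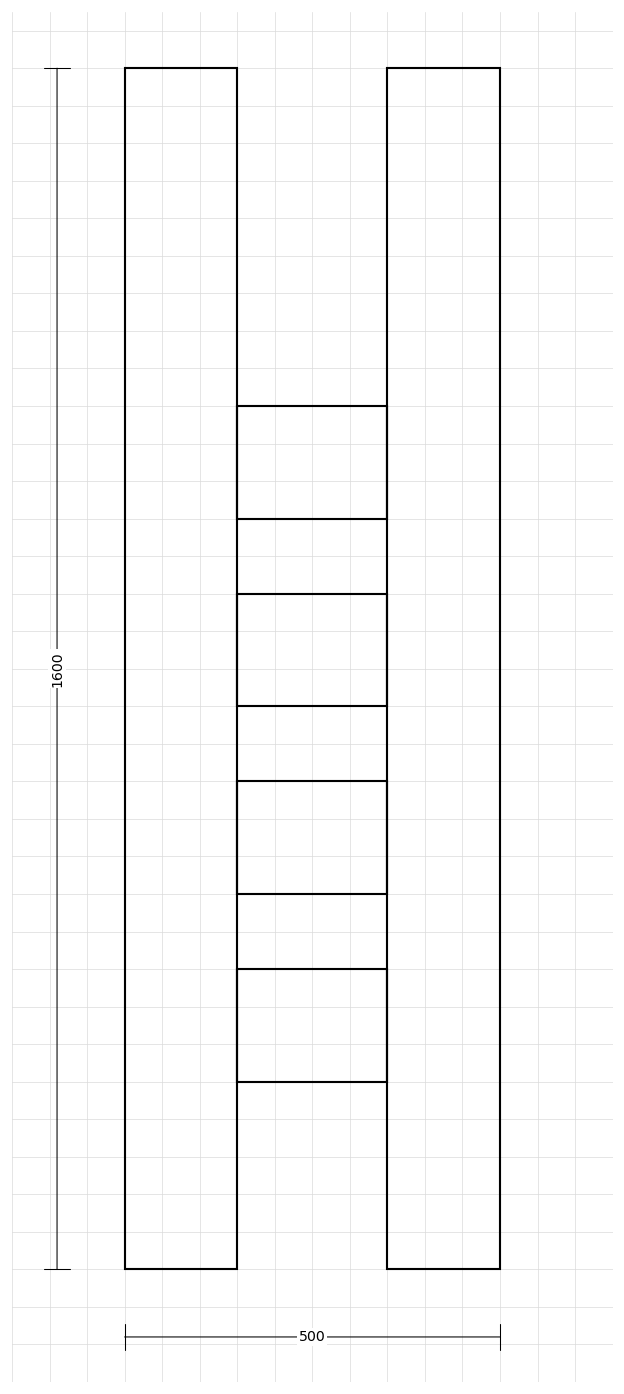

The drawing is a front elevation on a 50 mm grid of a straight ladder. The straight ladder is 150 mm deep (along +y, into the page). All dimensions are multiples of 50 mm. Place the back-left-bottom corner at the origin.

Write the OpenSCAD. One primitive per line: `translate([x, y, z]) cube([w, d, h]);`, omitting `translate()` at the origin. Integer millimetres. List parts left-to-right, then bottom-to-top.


cube([150, 150, 1600]);
translate([150, 0, 250]) cube([200, 150, 150]);
translate([150, 0, 500]) cube([200, 150, 150]);
translate([150, 0, 750]) cube([200, 150, 150]);
translate([150, 0, 1000]) cube([200, 150, 150]);
translate([350, 0, 0]) cube([150, 150, 1600]);


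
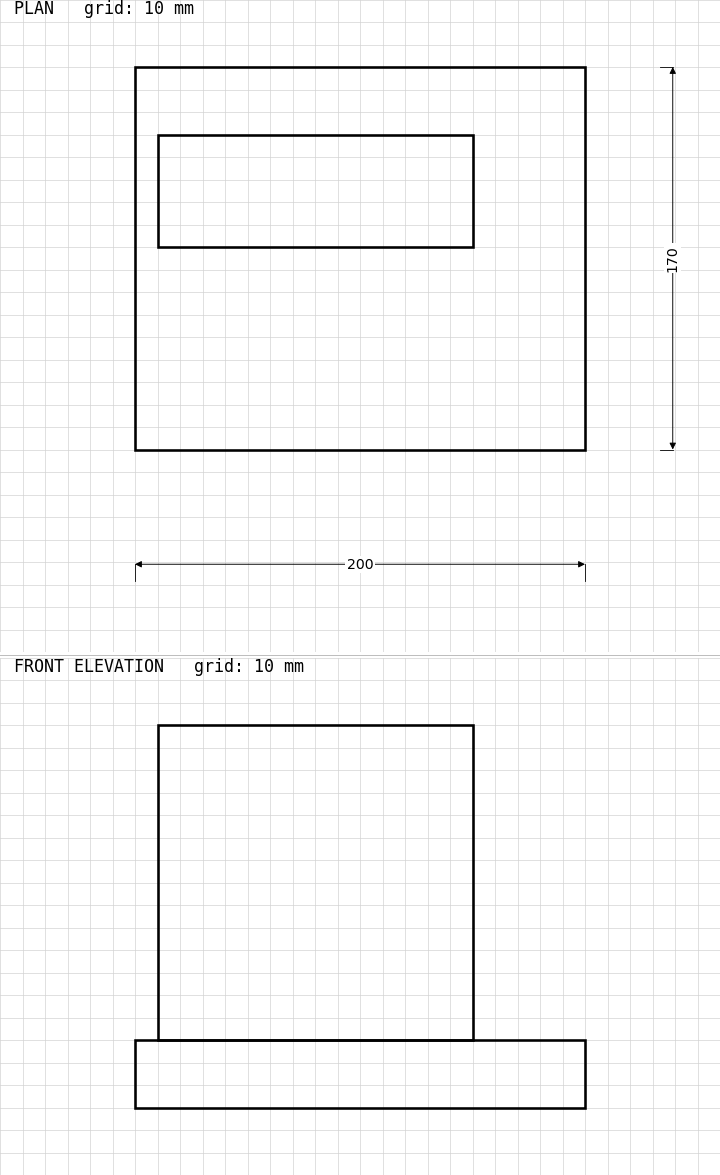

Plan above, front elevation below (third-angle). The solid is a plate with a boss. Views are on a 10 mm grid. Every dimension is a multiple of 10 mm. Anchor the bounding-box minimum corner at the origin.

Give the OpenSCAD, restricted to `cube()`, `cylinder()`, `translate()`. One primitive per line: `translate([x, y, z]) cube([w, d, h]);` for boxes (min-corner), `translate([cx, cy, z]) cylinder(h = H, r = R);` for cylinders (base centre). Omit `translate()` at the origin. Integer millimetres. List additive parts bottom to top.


cube([200, 170, 30]);
translate([10, 90, 30]) cube([140, 50, 140]);
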